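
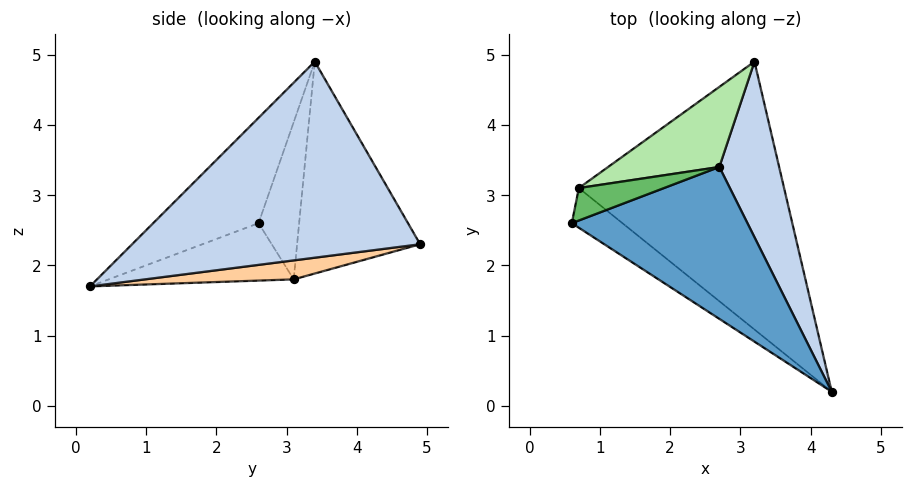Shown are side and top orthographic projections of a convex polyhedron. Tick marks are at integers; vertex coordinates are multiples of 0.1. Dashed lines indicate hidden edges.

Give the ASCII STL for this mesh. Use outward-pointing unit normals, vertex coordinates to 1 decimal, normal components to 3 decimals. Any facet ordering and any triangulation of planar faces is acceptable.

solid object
 facet normal -0.344 -0.744 0.573
  outer loop
   vertex 2.7 3.4 4.9
   vertex 0.6 2.6 2.6
   vertex 4.3 0.2 1.7
  endloop
 endfacet
 facet normal 0.940 0.183 0.287
  outer loop
   vertex 2.7 3.4 4.9
   vertex 4.3 0.2 1.7
   vertex 3.2 4.9 2.3
  endloop
 endfacet
 facet normal -0.555 -0.672 -0.490
  outer loop
   vertex 0.7 3.1 1.8
   vertex 4.3 0.2 1.7
   vertex 0.6 2.6 2.6
  endloop
 endfacet
 facet normal 0.091 0.147 -0.985
  outer loop
   vertex 0.7 3.1 1.8
   vertex 3.2 4.9 2.3
   vertex 4.3 0.2 1.7
  endloop
 endfacet
 facet normal -0.641 0.684 0.347
  outer loop
   vertex 0.7 3.1 1.8
   vertex 0.6 2.6 2.6
   vertex 2.7 3.4 4.9
  endloop
 endfacet
 facet normal -0.595 0.740 0.313
  outer loop
   vertex 0.7 3.1 1.8
   vertex 2.7 3.4 4.9
   vertex 3.2 4.9 2.3
  endloop
 endfacet
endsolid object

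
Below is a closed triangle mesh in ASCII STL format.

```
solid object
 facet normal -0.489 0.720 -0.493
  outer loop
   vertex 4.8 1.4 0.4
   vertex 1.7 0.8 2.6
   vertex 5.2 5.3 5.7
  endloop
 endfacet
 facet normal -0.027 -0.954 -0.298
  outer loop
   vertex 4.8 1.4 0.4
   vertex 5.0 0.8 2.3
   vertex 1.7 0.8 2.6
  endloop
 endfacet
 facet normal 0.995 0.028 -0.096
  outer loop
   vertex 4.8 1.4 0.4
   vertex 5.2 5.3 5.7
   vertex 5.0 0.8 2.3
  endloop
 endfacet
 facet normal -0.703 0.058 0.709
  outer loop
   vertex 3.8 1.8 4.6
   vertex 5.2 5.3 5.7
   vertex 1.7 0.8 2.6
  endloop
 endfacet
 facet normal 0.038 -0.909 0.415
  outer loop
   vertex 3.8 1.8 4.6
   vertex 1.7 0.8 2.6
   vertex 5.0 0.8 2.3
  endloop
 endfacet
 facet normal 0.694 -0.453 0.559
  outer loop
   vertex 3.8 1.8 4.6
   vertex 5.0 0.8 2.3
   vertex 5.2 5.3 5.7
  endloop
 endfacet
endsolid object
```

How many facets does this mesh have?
6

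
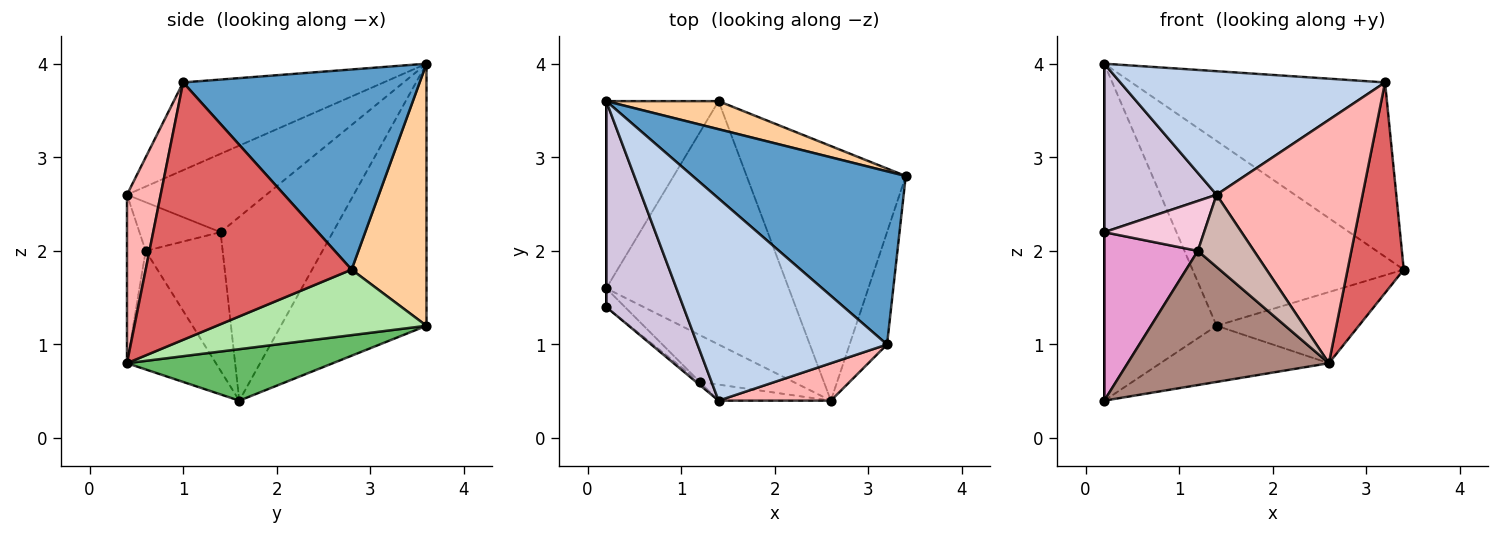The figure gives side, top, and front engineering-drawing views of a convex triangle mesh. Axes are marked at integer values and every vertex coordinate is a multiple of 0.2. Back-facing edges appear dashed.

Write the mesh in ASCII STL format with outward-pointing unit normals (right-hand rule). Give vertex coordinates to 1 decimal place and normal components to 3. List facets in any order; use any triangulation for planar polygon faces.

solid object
 facet normal 0.552 0.592 0.588
  outer loop
   vertex 3.2 1.0 3.8
   vertex 3.4 2.8 1.8
   vertex 0.2 3.6 4.0
  endloop
 endfacet
 facet normal -0.367 -0.485 0.794
  outer loop
   vertex 3.2 1.0 3.8
   vertex 0.2 3.6 4.0
   vertex 1.4 0.4 2.6
  endloop
 endfacet
 facet normal -0.750 0.578 -0.321
  outer loop
   vertex 1.4 3.6 1.2
   vertex 0.2 1.6 0.4
   vertex 0.2 3.6 4.0
  endloop
 endfacet
 facet normal 0.331 0.933 0.142
  outer loop
   vertex 1.4 3.6 1.2
   vertex 0.2 3.6 4.0
   vertex 3.4 2.8 1.8
  endloop
 endfacet
 facet normal 0.265 0.217 -0.940
  outer loop
   vertex 2.6 0.4 0.8
   vertex 0.2 1.6 0.4
   vertex 1.4 3.6 1.2
  endloop
 endfacet
 facet normal 0.369 0.250 -0.895
  outer loop
   vertex 2.6 0.4 0.8
   vertex 1.4 3.6 1.2
   vertex 3.4 2.8 1.8
  endloop
 endfacet
 facet normal 0.955 -0.261 -0.139
  outer loop
   vertex 2.6 0.4 0.8
   vertex 3.4 2.8 1.8
   vertex 3.2 1.0 3.8
  endloop
 endfacet
 facet normal 0.222 -0.964 0.148
  outer loop
   vertex 2.6 0.4 0.8
   vertex 3.2 1.0 3.8
   vertex 1.4 0.4 2.6
  endloop
 endfacet
 facet normal -1.000 0.000 0.000
  outer loop
   vertex 0.2 1.4 2.2
   vertex 0.2 3.6 4.0
   vertex 0.2 1.6 0.4
  endloop
 endfacet
 facet normal -0.618 -0.498 0.609
  outer loop
   vertex 0.2 1.4 2.2
   vertex 1.4 0.4 2.6
   vertex 0.2 3.6 4.0
  endloop
 endfacet
 facet normal -0.385 -0.871 -0.304
  outer loop
   vertex 1.2 0.6 2.0
   vertex 0.2 1.6 0.4
   vertex 2.6 0.4 0.8
  endloop
 endfacet
 facet normal -0.309 -0.928 -0.206
  outer loop
   vertex 1.2 0.6 2.0
   vertex 2.6 0.4 0.8
   vertex 1.4 0.4 2.6
  endloop
 endfacet
 facet normal -0.633 -0.770 -0.086
  outer loop
   vertex 1.2 0.6 2.0
   vertex 0.2 1.4 2.2
   vertex 0.2 1.6 0.4
  endloop
 endfacet
 facet normal -0.630 -0.775 -0.048
  outer loop
   vertex 1.2 0.6 2.0
   vertex 1.4 0.4 2.6
   vertex 0.2 1.4 2.2
  endloop
 endfacet
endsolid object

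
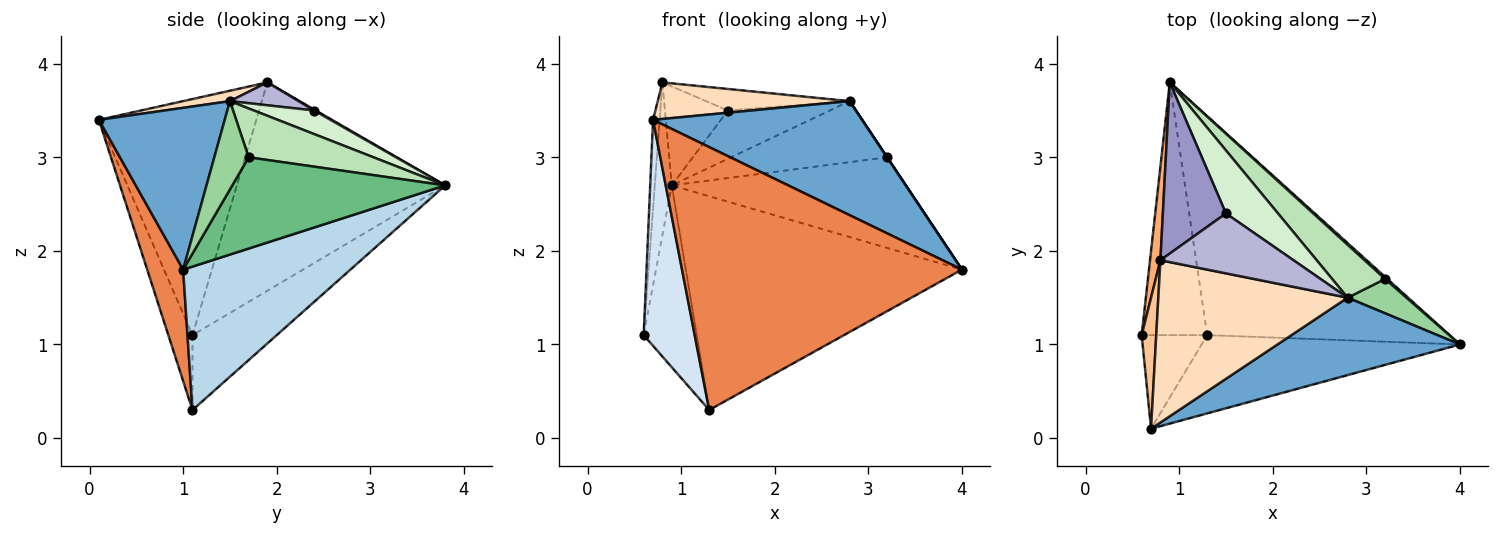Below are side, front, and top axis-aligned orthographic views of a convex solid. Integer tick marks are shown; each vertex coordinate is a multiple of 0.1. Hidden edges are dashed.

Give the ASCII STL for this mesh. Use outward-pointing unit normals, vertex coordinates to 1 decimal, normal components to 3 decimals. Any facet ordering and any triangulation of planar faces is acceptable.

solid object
 facet normal 0.446 -0.741 0.503
  outer loop
   vertex 2.8 1.5 3.6
   vertex 0.7 0.1 3.4
   vertex 4.0 1.0 1.8
  endloop
 endfacet
 facet normal -0.680 0.428 -0.595
  outer loop
   vertex 1.3 1.1 0.3
   vertex 0.6 1.1 1.1
   vertex 0.9 3.8 2.7
  endloop
 endfacet
 facet normal 0.390 0.643 -0.659
  outer loop
   vertex 1.3 1.1 0.3
   vertex 0.9 3.8 2.7
   vertex 4.0 1.0 1.8
  endloop
 endfacet
 facet normal -0.401 -0.846 -0.351
  outer loop
   vertex 1.3 1.1 0.3
   vertex 0.7 0.1 3.4
   vertex 0.6 1.1 1.1
  endloop
 endfacet
 facet normal 0.122 -0.951 -0.283
  outer loop
   vertex 1.3 1.1 0.3
   vertex 4.0 1.0 1.8
   vertex 0.7 0.1 3.4
  endloop
 endfacet
 facet normal -0.995 0.081 0.050
  outer loop
   vertex 0.8 1.9 3.8
   vertex 0.9 3.8 2.7
   vertex 0.6 1.1 1.1
  endloop
 endfacet
 facet normal -0.997 0.042 0.062
  outer loop
   vertex 0.8 1.9 3.8
   vertex 0.6 1.1 1.1
   vertex 0.7 0.1 3.4
  endloop
 endfacet
 facet normal 0.054 -0.219 0.974
  outer loop
   vertex 0.8 1.9 3.8
   vertex 0.7 0.1 3.4
   vertex 2.8 1.5 3.6
  endloop
 endfacet
 facet normal 0.673 0.739 0.017
  outer loop
   vertex 3.2 1.7 3.0
   vertex 4.0 1.0 1.8
   vertex 0.9 3.8 2.7
  endloop
 endfacet
 facet normal 0.832 0.000 0.555
  outer loop
   vertex 3.2 1.7 3.0
   vertex 2.8 1.5 3.6
   vertex 4.0 1.0 1.8
  endloop
 endfacet
 facet normal 0.517 0.647 0.560
  outer loop
   vertex 3.2 1.7 3.0
   vertex 0.9 3.8 2.7
   vertex 2.8 1.5 3.6
  endloop
 endfacet
 facet normal 0.339 0.572 0.747
  outer loop
   vertex 1.5 2.4 3.5
   vertex 2.8 1.5 3.6
   vertex 0.9 3.8 2.7
  endloop
 endfacet
 facet normal 0.014 0.500 0.866
  outer loop
   vertex 1.5 2.4 3.5
   vertex 0.9 3.8 2.7
   vertex 0.8 1.9 3.8
  endloop
 endfacet
 facet normal 0.160 0.334 0.929
  outer loop
   vertex 1.5 2.4 3.5
   vertex 0.8 1.9 3.8
   vertex 2.8 1.5 3.6
  endloop
 endfacet
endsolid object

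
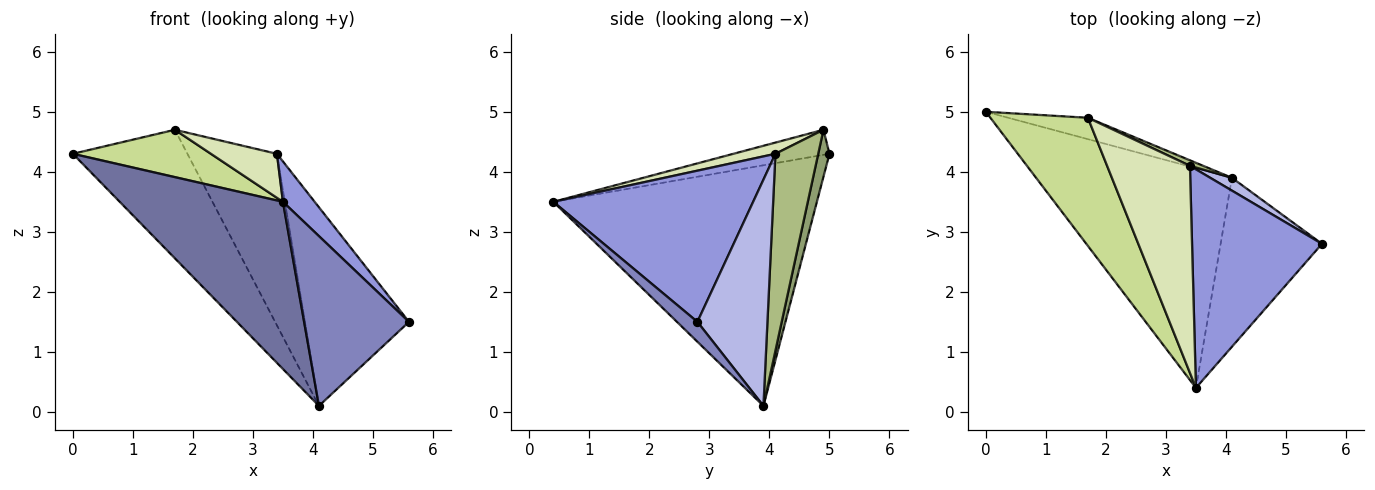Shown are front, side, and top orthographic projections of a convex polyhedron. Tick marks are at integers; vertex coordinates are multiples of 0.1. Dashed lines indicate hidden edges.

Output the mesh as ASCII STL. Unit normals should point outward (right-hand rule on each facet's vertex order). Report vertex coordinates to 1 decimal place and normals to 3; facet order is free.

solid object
 facet normal -0.699 -0.433 -0.569
  outer loop
   vertex 4.1 3.9 0.1
   vertex 3.5 0.4 3.5
   vertex 0.0 5.0 4.3
  endloop
 endfacet
 facet normal 0.137 -0.702 -0.699
  outer loop
   vertex 4.1 3.9 0.1
   vertex 5.6 2.8 1.5
   vertex 3.5 0.4 3.5
  endloop
 endfacet
 facet normal 0.753 -0.120 0.647
  outer loop
   vertex 3.4 4.1 4.3
   vertex 3.5 0.4 3.5
   vertex 5.6 2.8 1.5
  endloop
 endfacet
 facet normal 0.558 0.828 0.053
  outer loop
   vertex 3.4 4.1 4.3
   vertex 5.6 2.8 1.5
   vertex 4.1 3.9 0.1
  endloop
 endfacet
 facet normal 0.096 0.982 -0.163
  outer loop
   vertex 1.7 4.9 4.7
   vertex 4.1 3.9 0.1
   vertex 0.0 5.0 4.3
  endloop
 endfacet
 facet normal 0.431 0.902 0.029
  outer loop
   vertex 1.7 4.9 4.7
   vertex 3.4 4.1 4.3
   vertex 4.1 3.9 0.1
  endloop
 endfacet
 facet normal -0.234 -0.337 0.912
  outer loop
   vertex 1.7 4.9 4.7
   vertex 0.0 5.0 4.3
   vertex 3.5 0.4 3.5
  endloop
 endfacet
 facet normal 0.131 -0.206 0.970
  outer loop
   vertex 1.7 4.9 4.7
   vertex 3.5 0.4 3.5
   vertex 3.4 4.1 4.3
  endloop
 endfacet
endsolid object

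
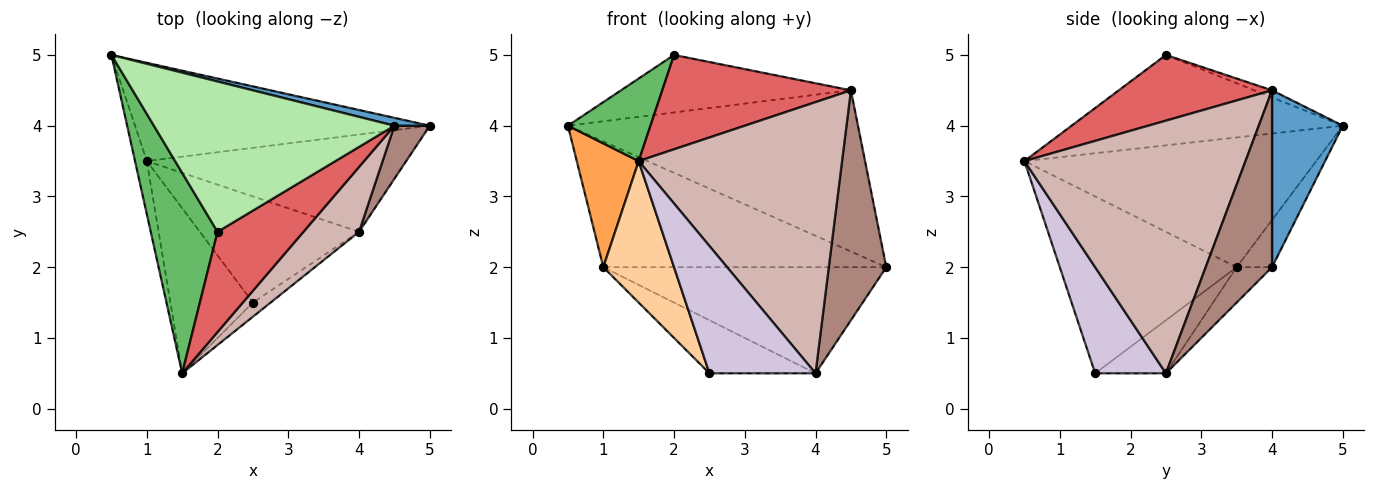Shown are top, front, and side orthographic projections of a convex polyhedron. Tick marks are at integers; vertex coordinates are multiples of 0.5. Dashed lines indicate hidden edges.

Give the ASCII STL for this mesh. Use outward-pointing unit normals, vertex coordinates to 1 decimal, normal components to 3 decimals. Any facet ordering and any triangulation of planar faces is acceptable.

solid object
 facet normal 0.237 0.970 0.047
  outer loop
   vertex 4.5 4.0 4.5
   vertex 5.0 4.0 2.0
   vertex 0.5 5.0 4.0
  endloop
 endfacet
 facet normal -0.098 0.784 -0.613
  outer loop
   vertex 1.0 3.5 2.0
   vertex 0.5 5.0 4.0
   vertex 5.0 4.0 2.0
  endloop
 endfacet
 facet normal -0.974 -0.207 -0.089
  outer loop
   vertex 1.0 3.5 2.0
   vertex 1.5 0.5 3.5
   vertex 0.5 5.0 4.0
  endloop
 endfacet
 facet normal -0.852 -0.341 -0.398
  outer loop
   vertex 1.0 3.5 2.0
   vertex 2.5 1.5 0.5
   vertex 1.5 0.5 3.5
  endloop
 endfacet
 facet normal -0.781 -0.238 0.577
  outer loop
   vertex 2.0 2.5 5.0
   vertex 0.5 5.0 4.0
   vertex 1.5 0.5 3.5
  endloop
 endfacet
 facet normal -0.027 0.357 0.934
  outer loop
   vertex 2.0 2.5 5.0
   vertex 4.5 4.0 4.5
   vertex 0.5 5.0 4.0
  endloop
 endfacet
 facet normal 0.487 -0.599 0.636
  outer loop
   vertex 2.0 2.5 5.0
   vertex 1.5 0.5 3.5
   vertex 4.5 4.0 4.5
  endloop
 endfacet
 facet normal -0.092 0.734 -0.673
  outer loop
   vertex 4.0 2.5 0.5
   vertex 1.0 3.5 2.0
   vertex 5.0 4.0 2.0
  endloop
 endfacet
 facet normal -0.286 0.429 -0.857
  outer loop
   vertex 4.0 2.5 0.5
   vertex 2.5 1.5 0.5
   vertex 1.0 3.5 2.0
  endloop
 endfacet
 facet normal 0.552 -0.829 -0.092
  outer loop
   vertex 4.0 2.5 0.5
   vertex 1.5 0.5 3.5
   vertex 2.5 1.5 0.5
  endloop
 endfacet
 facet normal 0.747 -0.648 0.149
  outer loop
   vertex 4.0 2.5 0.5
   vertex 5.0 4.0 2.0
   vertex 4.5 4.0 4.5
  endloop
 endfacet
 facet normal 0.726 -0.668 0.160
  outer loop
   vertex 4.0 2.5 0.5
   vertex 4.5 4.0 4.5
   vertex 1.5 0.5 3.5
  endloop
 endfacet
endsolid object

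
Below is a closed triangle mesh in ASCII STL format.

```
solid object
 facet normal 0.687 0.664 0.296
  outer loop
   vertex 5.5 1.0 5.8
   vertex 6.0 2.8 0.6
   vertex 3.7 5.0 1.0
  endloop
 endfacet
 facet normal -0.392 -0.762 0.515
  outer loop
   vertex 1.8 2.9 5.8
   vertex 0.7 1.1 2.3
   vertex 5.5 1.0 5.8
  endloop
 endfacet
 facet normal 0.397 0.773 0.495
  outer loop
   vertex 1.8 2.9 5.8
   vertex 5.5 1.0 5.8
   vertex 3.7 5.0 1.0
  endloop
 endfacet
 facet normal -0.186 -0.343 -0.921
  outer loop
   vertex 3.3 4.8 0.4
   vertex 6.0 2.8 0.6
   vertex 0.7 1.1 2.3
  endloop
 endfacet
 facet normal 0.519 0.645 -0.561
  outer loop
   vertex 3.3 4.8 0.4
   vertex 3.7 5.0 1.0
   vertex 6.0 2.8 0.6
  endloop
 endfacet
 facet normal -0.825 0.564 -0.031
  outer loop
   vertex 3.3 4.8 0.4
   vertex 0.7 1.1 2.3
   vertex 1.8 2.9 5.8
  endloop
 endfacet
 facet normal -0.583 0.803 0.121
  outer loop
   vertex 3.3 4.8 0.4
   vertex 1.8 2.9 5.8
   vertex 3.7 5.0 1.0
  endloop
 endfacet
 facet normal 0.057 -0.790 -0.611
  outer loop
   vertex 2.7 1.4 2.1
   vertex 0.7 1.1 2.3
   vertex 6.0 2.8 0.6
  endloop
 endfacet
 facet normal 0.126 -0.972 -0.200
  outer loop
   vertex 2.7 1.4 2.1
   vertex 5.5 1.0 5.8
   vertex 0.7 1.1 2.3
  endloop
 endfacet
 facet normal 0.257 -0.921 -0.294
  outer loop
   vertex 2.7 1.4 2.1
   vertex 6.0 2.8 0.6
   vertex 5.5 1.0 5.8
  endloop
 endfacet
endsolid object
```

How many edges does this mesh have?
15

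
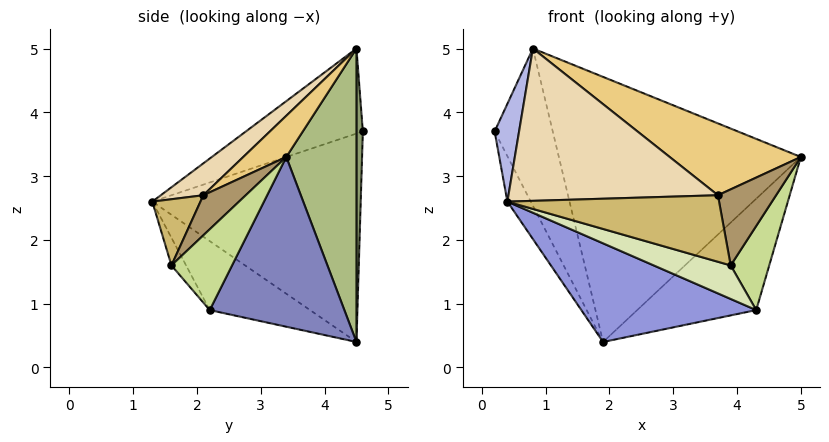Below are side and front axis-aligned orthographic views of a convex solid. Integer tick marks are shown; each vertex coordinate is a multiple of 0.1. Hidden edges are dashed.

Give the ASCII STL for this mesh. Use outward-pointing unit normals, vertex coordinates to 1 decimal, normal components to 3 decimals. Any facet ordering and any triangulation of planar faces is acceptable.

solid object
 facet normal -0.883 0.099 -0.458
  outer loop
   vertex 1.9 4.5 0.4
   vertex 0.4 1.3 2.6
   vertex 0.2 4.6 3.7
  endloop
 endfacet
 facet normal 0.657 0.580 -0.482
  outer loop
   vertex 4.3 2.2 0.9
   vertex 1.9 4.5 0.4
   vertex 5.0 3.4 3.3
  endloop
 endfacet
 facet normal -0.264 -0.460 -0.848
  outer loop
   vertex 4.3 2.2 0.9
   vertex 0.4 1.3 2.6
   vertex 1.9 4.5 0.4
  endloop
 endfacet
 facet normal -0.897 -0.188 0.400
  outer loop
   vertex 0.8 4.5 5.0
   vertex 0.2 4.6 3.7
   vertex 0.4 1.3 2.6
  endloop
 endfacet
 facet normal 0.109 0.994 0.026
  outer loop
   vertex 0.8 4.5 5.0
   vertex 1.9 4.5 0.4
   vertex 0.2 4.6 3.7
  endloop
 endfacet
 facet normal 0.278 0.958 0.066
  outer loop
   vertex 0.8 4.5 5.0
   vertex 5.0 3.4 3.3
   vertex 1.9 4.5 0.4
  endloop
 endfacet
 facet normal 0.844 -0.537 0.022
  outer loop
   vertex 3.9 1.6 1.6
   vertex 4.3 2.2 0.9
   vertex 5.0 3.4 3.3
  endloop
 endfacet
 facet normal -0.136 -0.713 -0.688
  outer loop
   vertex 3.9 1.6 1.6
   vertex 0.4 1.3 2.6
   vertex 4.3 2.2 0.9
  endloop
 endfacet
 facet normal 0.532 -0.730 0.429
  outer loop
   vertex 3.7 2.1 2.7
   vertex 3.9 1.6 1.6
   vertex 5.0 3.4 3.3
  endloop
 endfacet
 facet normal 0.200 -0.878 0.435
  outer loop
   vertex 3.7 2.1 2.7
   vertex 0.4 1.3 2.6
   vertex 3.9 1.6 1.6
  endloop
 endfacet
 facet normal 0.182 -0.556 0.811
  outer loop
   vertex 3.7 2.1 2.7
   vertex 5.0 3.4 3.3
   vertex 0.8 4.5 5.0
  endloop
 endfacet
 facet normal 0.123 -0.605 0.787
  outer loop
   vertex 3.7 2.1 2.7
   vertex 0.8 4.5 5.0
   vertex 0.4 1.3 2.6
  endloop
 endfacet
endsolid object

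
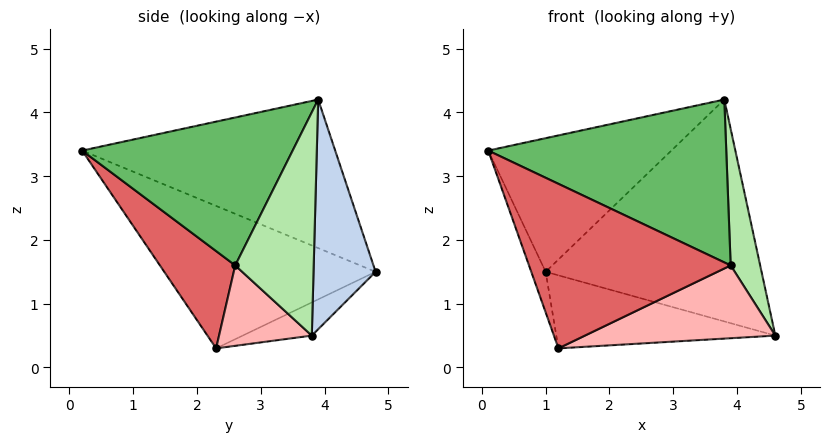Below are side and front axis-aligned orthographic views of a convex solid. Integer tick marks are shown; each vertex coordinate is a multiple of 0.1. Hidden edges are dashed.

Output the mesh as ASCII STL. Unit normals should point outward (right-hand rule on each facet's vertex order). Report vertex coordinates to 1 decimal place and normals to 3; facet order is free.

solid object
 facet normal -0.563 0.407 0.719
  outer loop
   vertex 3.8 3.9 4.2
   vertex 1.0 4.8 1.5
   vertex 0.1 0.2 3.4
  endloop
 endfacet
 facet normal 0.276 0.961 0.034
  outer loop
   vertex 3.8 3.9 4.2
   vertex 4.6 3.8 0.5
   vertex 1.0 4.8 1.5
  endloop
 endfacet
 facet normal -0.953 0.065 -0.294
  outer loop
   vertex 1.2 2.3 0.3
   vertex 0.1 0.2 3.4
   vertex 1.0 4.8 1.5
  endloop
 endfacet
 facet normal -0.133 0.420 -0.898
  outer loop
   vertex 1.2 2.3 0.3
   vertex 1.0 4.8 1.5
   vertex 4.6 3.8 0.5
  endloop
 endfacet
 facet normal 0.615 -0.695 0.371
  outer loop
   vertex 3.9 2.6 1.6
   vertex 3.8 3.9 4.2
   vertex 0.1 0.2 3.4
  endloop
 endfacet
 facet normal 0.916 -0.344 0.207
  outer loop
   vertex 3.9 2.6 1.6
   vertex 4.6 3.8 0.5
   vertex 3.8 3.9 4.2
  endloop
 endfacet
 facet normal 0.312 -0.834 -0.455
  outer loop
   vertex 3.9 2.6 1.6
   vertex 0.1 0.2 3.4
   vertex 1.2 2.3 0.3
  endloop
 endfacet
 facet normal 0.358 -0.736 -0.575
  outer loop
   vertex 3.9 2.6 1.6
   vertex 1.2 2.3 0.3
   vertex 4.6 3.8 0.5
  endloop
 endfacet
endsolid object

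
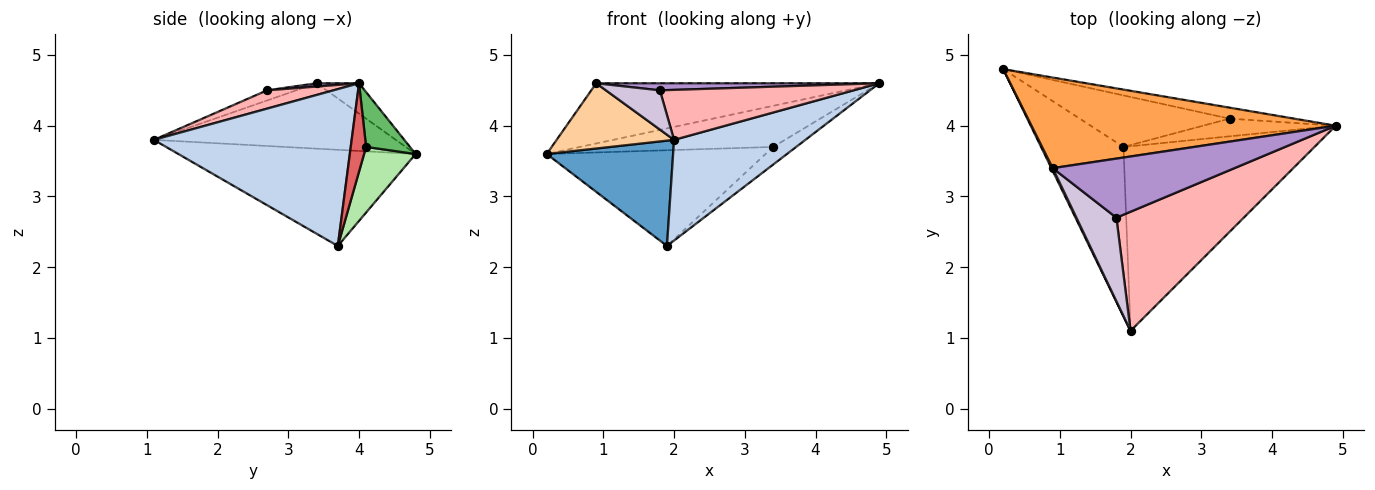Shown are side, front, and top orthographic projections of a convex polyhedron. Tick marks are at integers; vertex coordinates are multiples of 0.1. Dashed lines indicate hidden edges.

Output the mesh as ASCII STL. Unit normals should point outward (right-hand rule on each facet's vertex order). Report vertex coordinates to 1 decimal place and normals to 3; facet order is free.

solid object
 facet normal -0.704 -0.375 -0.603
  outer loop
   vertex 1.9 3.7 2.3
   vertex 2.0 1.1 3.8
   vertex 0.2 4.8 3.6
  endloop
 endfacet
 facet normal 0.585 -0.388 -0.712
  outer loop
   vertex 1.9 3.7 2.3
   vertex 4.9 4.0 4.6
   vertex 2.0 1.1 3.8
  endloop
 endfacet
 facet normal -0.083 0.552 0.830
  outer loop
   vertex 0.9 3.4 4.6
   vertex 4.9 4.0 4.6
   vertex 0.2 4.8 3.6
  endloop
 endfacet
 facet normal -0.899 -0.437 0.018
  outer loop
   vertex 0.9 3.4 4.6
   vertex 0.2 4.8 3.6
   vertex 2.0 1.1 3.8
  endloop
 endfacet
 facet normal 0.214 0.944 -0.252
  outer loop
   vertex 3.4 4.1 3.7
   vertex 0.2 4.8 3.6
   vertex 4.9 4.0 4.6
  endloop
 endfacet
 facet normal 0.203 0.862 -0.464
  outer loop
   vertex 3.4 4.1 3.7
   vertex 1.9 3.7 2.3
   vertex 0.2 4.8 3.6
  endloop
 endfacet
 facet normal 0.426 0.640 -0.640
  outer loop
   vertex 3.4 4.1 3.7
   vertex 4.9 4.0 4.6
   vertex 1.9 3.7 2.3
  endloop
 endfacet
 facet normal 0.131 -0.384 0.914
  outer loop
   vertex 1.8 2.7 4.5
   vertex 2.0 1.1 3.8
   vertex 4.9 4.0 4.6
  endloop
 endfacet
 facet normal 0.018 -0.119 0.993
  outer loop
   vertex 1.8 2.7 4.5
   vertex 4.9 4.0 4.6
   vertex 0.9 3.4 4.6
  endloop
 endfacet
 facet normal -0.224 -0.414 0.882
  outer loop
   vertex 1.8 2.7 4.5
   vertex 0.9 3.4 4.6
   vertex 2.0 1.1 3.8
  endloop
 endfacet
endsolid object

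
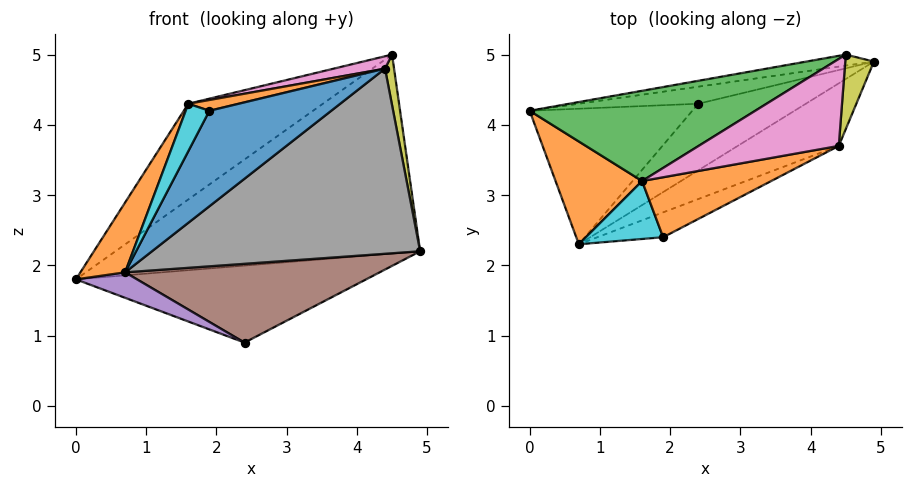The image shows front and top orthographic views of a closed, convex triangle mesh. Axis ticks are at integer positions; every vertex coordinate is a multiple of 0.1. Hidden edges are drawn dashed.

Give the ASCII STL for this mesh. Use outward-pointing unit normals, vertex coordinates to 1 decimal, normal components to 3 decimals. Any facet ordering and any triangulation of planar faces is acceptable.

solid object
 facet normal -0.137 0.989 -0.055
  outer loop
   vertex 4.5 5.0 5.0
   vertex 4.9 4.9 2.2
   vertex 0.0 4.2 1.8
  endloop
 endfacet
 facet normal -0.854 -0.292 0.430
  outer loop
   vertex 1.6 3.2 4.3
   vertex 0.0 4.2 1.8
   vertex 0.7 2.3 1.9
  endloop
 endfacet
 facet normal -0.525 0.619 0.584
  outer loop
   vertex 1.6 3.2 4.3
   vertex 4.5 5.0 5.0
   vertex 0.0 4.2 1.8
  endloop
 endfacet
 facet normal -0.121 0.969 -0.215
  outer loop
   vertex 2.4 4.3 0.9
   vertex 0.0 4.2 1.8
   vertex 4.9 4.9 2.2
  endloop
 endfacet
 facet normal -0.339 -0.174 -0.924
  outer loop
   vertex 2.4 4.3 0.9
   vertex 0.7 2.3 1.9
   vertex 0.0 4.2 1.8
  endloop
 endfacet
 facet normal 0.461 -0.678 -0.573
  outer loop
   vertex 2.4 4.3 0.9
   vertex 4.9 4.9 2.2
   vertex 0.7 2.3 1.9
  endloop
 endfacet
 facet normal -0.150 -0.139 0.979
  outer loop
   vertex 4.4 3.7 4.8
   vertex 4.5 5.0 5.0
   vertex 1.6 3.2 4.3
  endloop
 endfacet
 facet normal 0.520 -0.809 -0.273
  outer loop
   vertex 4.4 3.7 4.8
   vertex 0.7 2.3 1.9
   vertex 4.9 4.9 2.2
  endloop
 endfacet
 facet normal 0.985 -0.098 0.144
  outer loop
   vertex 4.4 3.7 4.8
   vertex 4.9 4.9 2.2
   vertex 4.5 5.0 5.0
  endloop
 endfacet
 facet normal -0.820 -0.363 0.443
  outer loop
   vertex 1.9 2.4 4.2
   vertex 1.6 3.2 4.3
   vertex 0.7 2.3 1.9
  endloop
 endfacet
 facet normal 0.491 -0.843 -0.220
  outer loop
   vertex 1.9 2.4 4.2
   vertex 0.7 2.3 1.9
   vertex 4.4 3.7 4.8
  endloop
 endfacet
 facet normal -0.143 -0.175 0.974
  outer loop
   vertex 1.9 2.4 4.2
   vertex 4.4 3.7 4.8
   vertex 1.6 3.2 4.3
  endloop
 endfacet
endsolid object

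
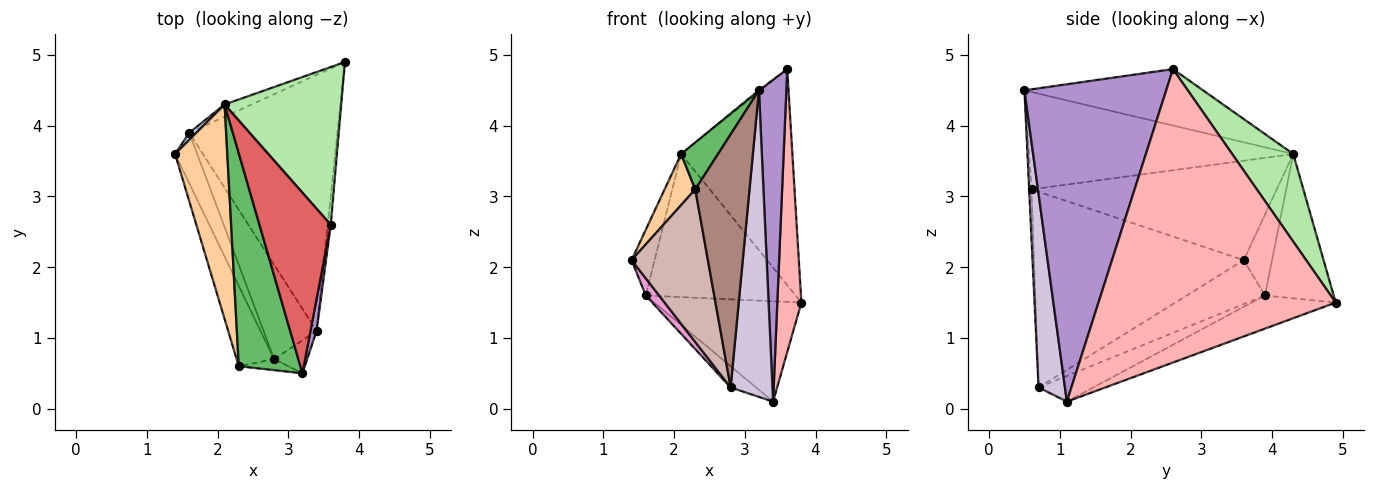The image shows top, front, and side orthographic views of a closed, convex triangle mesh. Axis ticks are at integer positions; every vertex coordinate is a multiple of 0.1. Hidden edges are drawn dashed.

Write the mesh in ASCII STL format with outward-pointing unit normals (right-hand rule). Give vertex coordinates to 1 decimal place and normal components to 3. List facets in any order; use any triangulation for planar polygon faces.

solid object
 facet normal -0.204 0.357 -0.911
  outer loop
   vertex 1.6 3.9 1.6
   vertex 3.8 4.9 1.5
   vertex 3.4 1.1 0.1
  endloop
 endfacet
 facet normal -0.774 0.629 0.068
  outer loop
   vertex 1.6 3.9 1.6
   vertex 1.4 3.6 2.1
   vertex 2.1 4.3 3.6
  endloop
 endfacet
 facet normal -0.415 0.906 -0.077
  outer loop
   vertex 1.6 3.9 1.6
   vertex 2.1 4.3 3.6
   vertex 3.8 4.9 1.5
  endloop
 endfacet
 facet normal -0.880 -0.110 0.462
  outer loop
   vertex 2.3 0.6 3.1
   vertex 2.1 4.3 3.6
   vertex 1.4 3.6 2.1
  endloop
 endfacet
 facet normal -0.839 -0.117 0.531
  outer loop
   vertex 2.3 0.6 3.1
   vertex 3.2 0.5 4.5
   vertex 2.1 4.3 3.6
  endloop
 endfacet
 facet normal 0.405 0.738 0.539
  outer loop
   vertex 3.6 2.6 4.8
   vertex 3.8 4.9 1.5
   vertex 2.1 4.3 3.6
  endloop
 endfacet
 facet normal -0.620 0.006 0.784
  outer loop
   vertex 3.6 2.6 4.8
   vertex 2.1 4.3 3.6
   vertex 3.2 0.5 4.5
  endloop
 endfacet
 facet normal 0.995 -0.101 -0.010
  outer loop
   vertex 3.6 2.6 4.8
   vertex 3.4 1.1 0.1
   vertex 3.8 4.9 1.5
  endloop
 endfacet
 facet normal 0.982 -0.190 0.019
  outer loop
   vertex 3.6 2.6 4.8
   vertex 3.2 0.5 4.5
   vertex 3.4 1.1 0.1
  endloop
 endfacet
 facet normal 0.531 -0.842 -0.091
  outer loop
   vertex 2.8 0.7 0.3
   vertex 3.4 1.1 0.1
   vertex 3.2 0.5 4.5
  endloop
 endfacet
 facet normal -0.043 -0.998 -0.043
  outer loop
   vertex 2.8 0.7 0.3
   vertex 3.2 0.5 4.5
   vertex 2.3 0.6 3.1
  endloop
 endfacet
 facet normal -0.925 -0.337 -0.177
  outer loop
   vertex 2.8 0.7 0.3
   vertex 2.3 0.6 3.1
   vertex 1.4 3.6 2.1
  endloop
 endfacet
 facet normal -0.883 -0.151 -0.444
  outer loop
   vertex 2.8 0.7 0.3
   vertex 1.4 3.6 2.1
   vertex 1.6 3.9 1.6
  endloop
 endfacet
 facet normal -0.427 0.199 -0.882
  outer loop
   vertex 2.8 0.7 0.3
   vertex 1.6 3.9 1.6
   vertex 3.4 1.1 0.1
  endloop
 endfacet
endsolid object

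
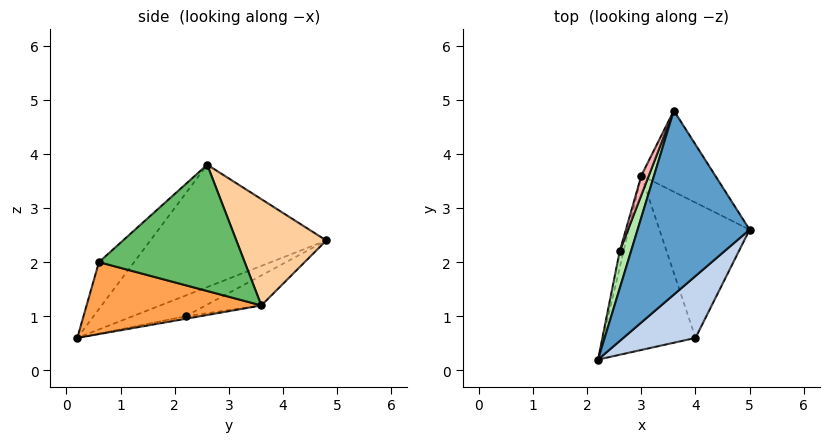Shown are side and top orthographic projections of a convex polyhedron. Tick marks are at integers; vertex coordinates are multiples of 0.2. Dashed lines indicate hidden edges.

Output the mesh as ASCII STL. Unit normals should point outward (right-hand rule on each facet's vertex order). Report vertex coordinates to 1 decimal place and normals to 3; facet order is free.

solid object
 facet normal -0.737 -0.040 0.675
  outer loop
   vertex 3.6 4.8 2.4
   vertex 2.2 0.2 0.6
   vertex 5.0 2.6 3.8
  endloop
 endfacet
 facet normal -0.491 -0.434 0.755
  outer loop
   vertex 4.0 0.6 2.0
   vertex 5.0 2.6 3.8
   vertex 2.2 0.2 0.6
  endloop
 endfacet
 facet normal 0.615 -0.005 -0.789
  outer loop
   vertex 3.0 3.6 1.2
   vertex 4.0 0.6 2.0
   vertex 2.2 0.2 0.6
  endloop
 endfacet
 facet normal 0.811 0.158 -0.563
  outer loop
   vertex 3.0 3.6 1.2
   vertex 3.6 4.8 2.4
   vertex 5.0 2.6 3.8
  endloop
 endfacet
 facet normal 0.808 0.115 -0.577
  outer loop
   vertex 3.0 3.6 1.2
   vertex 5.0 2.6 3.8
   vertex 4.0 0.6 2.0
  endloop
 endfacet
 facet normal -0.875 0.080 0.477
  outer loop
   vertex 2.6 2.2 1.0
   vertex 2.2 0.2 0.6
   vertex 3.6 4.8 2.4
  endloop
 endfacet
 facet normal -0.535 0.267 -0.802
  outer loop
   vertex 2.6 2.2 1.0
   vertex 3.0 3.6 1.2
   vertex 2.2 0.2 0.6
  endloop
 endfacet
 facet normal -0.943 0.236 0.236
  outer loop
   vertex 2.6 2.2 1.0
   vertex 3.6 4.8 2.4
   vertex 3.0 3.6 1.2
  endloop
 endfacet
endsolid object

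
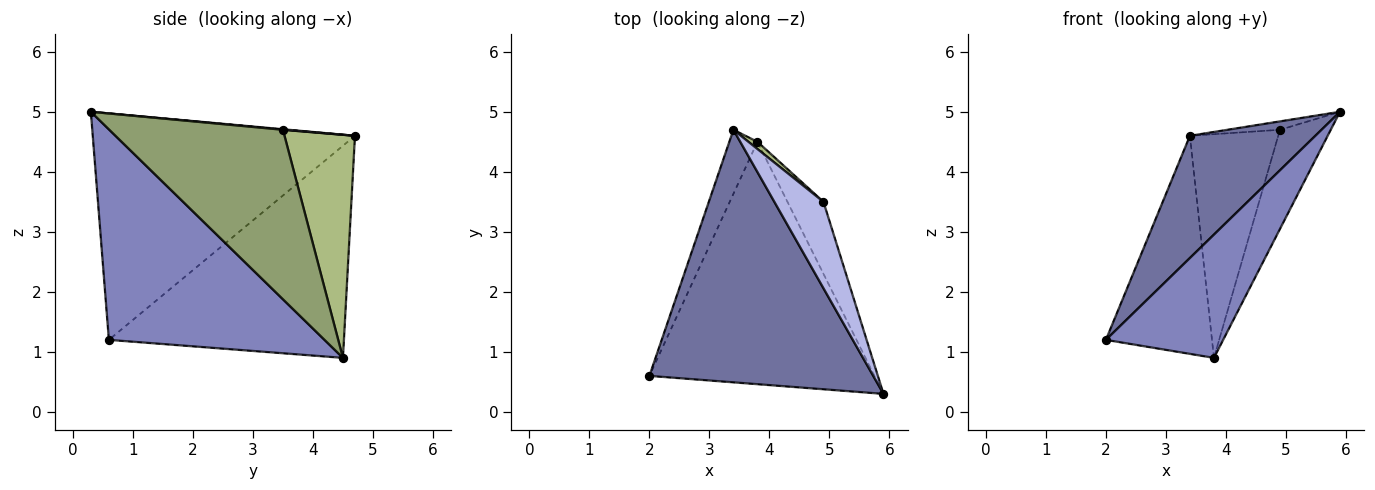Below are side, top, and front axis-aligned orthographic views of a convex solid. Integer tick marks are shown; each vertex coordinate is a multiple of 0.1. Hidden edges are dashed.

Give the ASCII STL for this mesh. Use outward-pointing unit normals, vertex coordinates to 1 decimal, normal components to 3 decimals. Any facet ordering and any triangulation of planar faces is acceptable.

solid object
 facet normal -0.673 -0.322 0.666
  outer loop
   vertex 3.4 4.7 4.6
   vertex 2.0 0.6 1.2
   vertex 5.9 0.3 5.0
  endloop
 endfacet
 facet normal 0.640 -0.348 -0.685
  outer loop
   vertex 3.8 4.5 0.9
   vertex 5.9 0.3 5.0
   vertex 2.0 0.6 1.2
  endloop
 endfacet
 facet normal -0.905 0.408 -0.120
  outer loop
   vertex 3.8 4.5 0.9
   vertex 2.0 0.6 1.2
   vertex 3.4 4.7 4.6
  endloop
 endfacet
 facet normal 0.011 0.097 0.995
  outer loop
   vertex 4.9 3.5 4.7
   vertex 3.4 4.7 4.6
   vertex 5.9 0.3 5.0
  endloop
 endfacet
 facet normal 0.940 0.275 -0.200
  outer loop
   vertex 4.9 3.5 4.7
   vertex 5.9 0.3 5.0
   vertex 3.8 4.5 0.9
  endloop
 endfacet
 facet normal 0.623 0.781 0.025
  outer loop
   vertex 4.9 3.5 4.7
   vertex 3.8 4.5 0.9
   vertex 3.4 4.7 4.6
  endloop
 endfacet
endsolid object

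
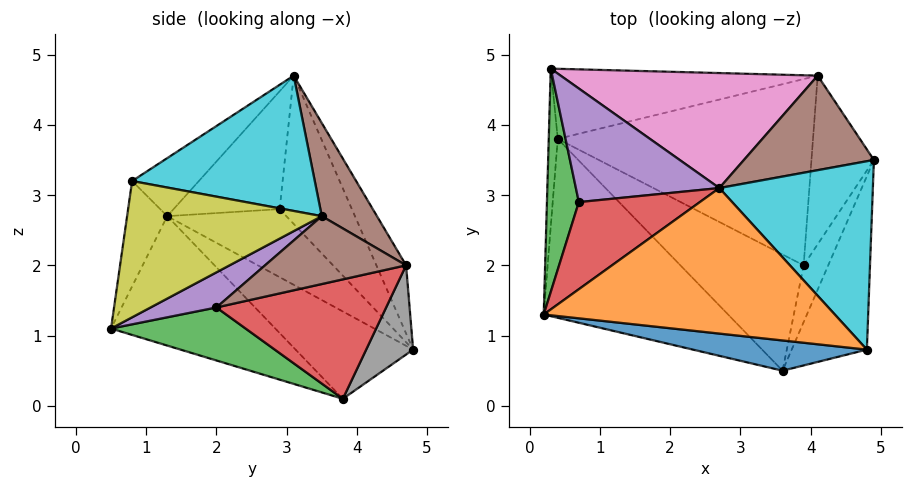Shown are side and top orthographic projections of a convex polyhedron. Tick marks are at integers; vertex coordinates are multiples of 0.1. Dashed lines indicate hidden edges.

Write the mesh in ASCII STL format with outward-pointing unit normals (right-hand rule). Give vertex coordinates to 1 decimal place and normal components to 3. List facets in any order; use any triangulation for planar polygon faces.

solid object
 facet normal -0.994 -0.027 -0.103
  outer loop
   vertex 0.4 3.8 0.1
   vertex 0.2 1.3 2.7
   vertex 0.3 4.8 0.8
  endloop
 endfacet
 facet normal -0.448 -0.627 -0.637
  outer loop
   vertex 0.4 3.8 0.1
   vertex 3.6 0.5 1.1
   vertex 0.2 1.3 2.7
  endloop
 endfacet
 facet normal -0.877 0.248 0.411
  outer loop
   vertex 0.7 2.9 2.8
   vertex 0.3 4.8 0.8
   vertex 0.2 1.3 2.7
  endloop
 endfacet
 facet normal -0.688 0.171 0.706
  outer loop
   vertex 0.7 2.9 2.8
   vertex 0.2 1.3 2.7
   vertex 2.7 3.1 4.7
  endloop
 endfacet
 facet normal -0.621 0.502 0.601
  outer loop
   vertex 0.7 2.9 2.8
   vertex 2.7 3.1 4.7
   vertex 0.3 4.8 0.8
  endloop
 endfacet
 facet normal 0.441 0.653 0.616
  outer loop
   vertex 4.1 4.7 2.0
   vertex 2.7 3.1 4.7
   vertex 4.9 3.5 2.7
  endloop
 endfacet
 facet normal -0.122 0.880 0.459
  outer loop
   vertex 4.1 4.7 2.0
   vertex 0.3 4.8 0.8
   vertex 2.7 3.1 4.7
  endloop
 endfacet
 facet normal 0.261 0.571 -0.778
  outer loop
   vertex 4.1 4.7 2.0
   vertex 0.4 3.8 0.1
   vertex 0.3 4.8 0.8
  endloop
 endfacet
 facet normal 0.869 -0.121 -0.479
  outer loop
   vertex 4.8 0.8 3.2
   vertex 3.6 0.5 1.1
   vertex 4.9 3.5 2.7
  endloop
 endfacet
 facet normal 0.657 0.114 0.745
  outer loop
   vertex 4.8 0.8 3.2
   vertex 4.9 3.5 2.7
   vertex 2.7 3.1 4.7
  endloop
 endfacet
 facet normal -0.128 -0.969 0.212
  outer loop
   vertex 4.8 0.8 3.2
   vertex 0.2 1.3 2.7
   vertex 3.6 0.5 1.1
  endloop
 endfacet
 facet normal -0.151 -0.633 0.759
  outer loop
   vertex 4.8 0.8 3.2
   vertex 2.7 3.1 4.7
   vertex 0.2 1.3 2.7
  endloop
 endfacet
 facet normal 0.393 0.104 -0.914
  outer loop
   vertex 3.9 2.0 1.4
   vertex 3.6 0.5 1.1
   vertex 0.4 3.8 0.1
  endloop
 endfacet
 facet normal 0.418 0.167 -0.893
  outer loop
   vertex 3.9 2.0 1.4
   vertex 0.4 3.8 0.1
   vertex 4.1 4.7 2.0
  endloop
 endfacet
 facet normal 0.818 -0.049 -0.573
  outer loop
   vertex 3.9 2.0 1.4
   vertex 4.9 3.5 2.7
   vertex 3.6 0.5 1.1
  endloop
 endfacet
 facet normal 0.733 0.095 -0.674
  outer loop
   vertex 3.9 2.0 1.4
   vertex 4.1 4.7 2.0
   vertex 4.9 3.5 2.7
  endloop
 endfacet
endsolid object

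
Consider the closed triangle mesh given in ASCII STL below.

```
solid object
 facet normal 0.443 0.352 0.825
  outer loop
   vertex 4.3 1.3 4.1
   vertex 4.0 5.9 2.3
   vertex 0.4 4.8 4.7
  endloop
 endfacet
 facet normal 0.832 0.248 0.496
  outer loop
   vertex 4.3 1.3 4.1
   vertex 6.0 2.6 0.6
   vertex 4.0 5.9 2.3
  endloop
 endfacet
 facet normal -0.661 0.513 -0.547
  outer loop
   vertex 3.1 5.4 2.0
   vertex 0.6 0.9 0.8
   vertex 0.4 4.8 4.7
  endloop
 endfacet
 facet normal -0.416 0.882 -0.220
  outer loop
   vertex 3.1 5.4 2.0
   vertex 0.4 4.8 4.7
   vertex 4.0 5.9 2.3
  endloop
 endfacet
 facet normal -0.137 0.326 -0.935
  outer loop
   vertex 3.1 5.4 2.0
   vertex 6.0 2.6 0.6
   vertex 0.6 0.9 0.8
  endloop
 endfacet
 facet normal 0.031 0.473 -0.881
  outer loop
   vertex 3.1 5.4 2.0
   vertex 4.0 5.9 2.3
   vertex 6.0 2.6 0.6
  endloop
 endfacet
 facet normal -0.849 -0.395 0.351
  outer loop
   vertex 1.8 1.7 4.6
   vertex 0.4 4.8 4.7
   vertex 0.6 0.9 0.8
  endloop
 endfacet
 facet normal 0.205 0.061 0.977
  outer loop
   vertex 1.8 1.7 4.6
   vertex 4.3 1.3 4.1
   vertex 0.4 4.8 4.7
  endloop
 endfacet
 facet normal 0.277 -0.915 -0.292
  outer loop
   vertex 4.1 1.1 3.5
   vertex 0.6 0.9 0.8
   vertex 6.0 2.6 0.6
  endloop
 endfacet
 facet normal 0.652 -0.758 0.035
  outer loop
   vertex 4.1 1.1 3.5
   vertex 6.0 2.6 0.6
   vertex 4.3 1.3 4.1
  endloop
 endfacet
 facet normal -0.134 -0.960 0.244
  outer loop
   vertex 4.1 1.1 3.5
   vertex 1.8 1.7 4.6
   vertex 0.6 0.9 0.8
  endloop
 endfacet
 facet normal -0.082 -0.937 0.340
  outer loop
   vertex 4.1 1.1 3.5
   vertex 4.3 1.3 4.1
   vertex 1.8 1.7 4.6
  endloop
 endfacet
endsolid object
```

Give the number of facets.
12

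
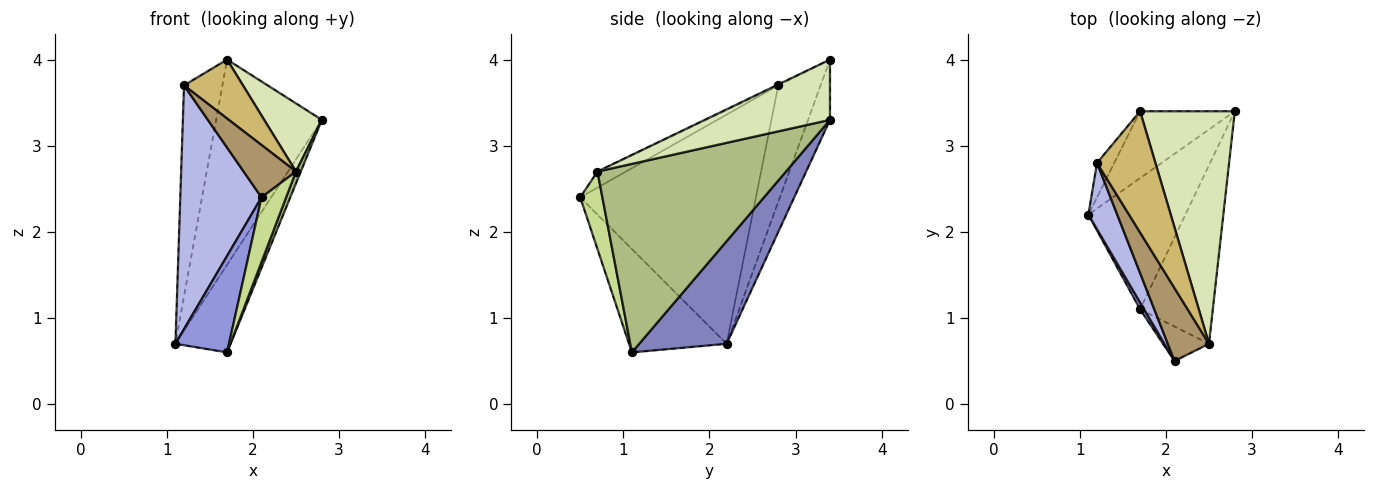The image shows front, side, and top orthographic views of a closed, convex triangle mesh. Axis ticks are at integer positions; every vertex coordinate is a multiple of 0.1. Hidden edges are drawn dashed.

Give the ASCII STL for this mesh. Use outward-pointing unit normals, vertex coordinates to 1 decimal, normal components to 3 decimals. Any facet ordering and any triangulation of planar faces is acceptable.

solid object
 facet normal -0.193 0.933 -0.304
  outer loop
   vertex 1.7 3.4 4.0
   vertex 2.8 3.4 3.3
   vertex 1.1 2.2 0.7
  endloop
 endfacet
 facet normal 0.661 0.417 -0.624
  outer loop
   vertex 1.7 1.1 0.6
   vertex 1.1 2.2 0.7
   vertex 2.8 3.4 3.3
  endloop
 endfacet
 facet normal -0.876 -0.481 0.034
  outer loop
   vertex 1.7 1.1 0.6
   vertex 2.1 0.5 2.4
   vertex 1.1 2.2 0.7
  endloop
 endfacet
 facet normal -0.902 -0.417 0.113
  outer loop
   vertex 1.2 2.8 3.7
   vertex 1.1 2.2 0.7
   vertex 2.1 0.5 2.4
  endloop
 endfacet
 facet normal -0.736 0.668 -0.109
  outer loop
   vertex 1.2 2.8 3.7
   vertex 1.7 3.4 4.0
   vertex 1.1 2.2 0.7
  endloop
 endfacet
 facet normal 0.933 -0.024 -0.360
  outer loop
   vertex 2.5 0.7 2.7
   vertex 1.7 1.1 0.6
   vertex 2.8 3.4 3.3
  endloop
 endfacet
 facet normal 0.622 -0.691 -0.369
  outer loop
   vertex 2.5 0.7 2.7
   vertex 2.1 0.5 2.4
   vertex 1.7 1.1 0.6
  endloop
 endfacet
 facet normal 0.521 -0.240 0.819
  outer loop
   vertex 2.5 0.7 2.7
   vertex 2.8 3.4 3.3
   vertex 1.7 3.4 4.0
  endloop
 endfacet
 facet normal -0.303 -0.556 0.774
  outer loop
   vertex 2.5 0.7 2.7
   vertex 1.2 2.8 3.7
   vertex 2.1 0.5 2.4
  endloop
 endfacet
 facet normal -0.015 -0.437 0.899
  outer loop
   vertex 2.5 0.7 2.7
   vertex 1.7 3.4 4.0
   vertex 1.2 2.8 3.7
  endloop
 endfacet
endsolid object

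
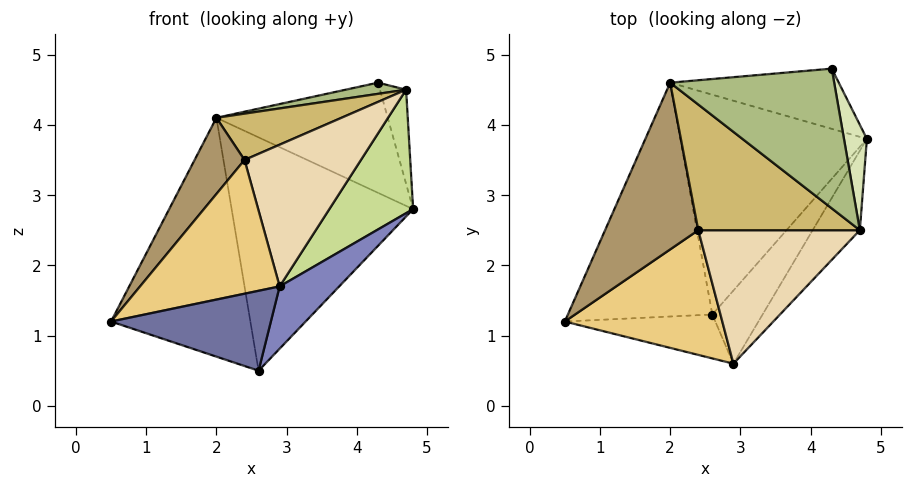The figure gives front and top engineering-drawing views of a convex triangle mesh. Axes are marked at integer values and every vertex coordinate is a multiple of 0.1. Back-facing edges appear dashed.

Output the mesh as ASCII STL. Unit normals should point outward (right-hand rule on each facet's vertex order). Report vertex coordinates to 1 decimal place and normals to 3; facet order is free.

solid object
 facet normal -0.118 -0.870 -0.478
  outer loop
   vertex 2.6 1.3 0.5
   vertex 2.9 0.6 1.7
   vertex 0.5 1.2 1.2
  endloop
 endfacet
 facet normal 0.838 -0.354 -0.416
  outer loop
   vertex 2.6 1.3 0.5
   vertex 4.8 3.8 2.8
   vertex 2.9 0.6 1.7
  endloop
 endfacet
 facet normal 0.028 0.877 -0.480
  outer loop
   vertex 2.0 4.6 4.1
   vertex 4.3 4.8 4.6
   vertex 4.8 3.8 2.8
  endloop
 endfacet
 facet normal -0.258 0.690 -0.676
  outer loop
   vertex 2.0 4.6 4.1
   vertex 2.6 1.3 0.5
   vertex 0.5 1.2 1.2
  endloop
 endfacet
 facet normal -0.110 0.724 -0.682
  outer loop
   vertex 2.0 4.6 4.1
   vertex 4.8 3.8 2.8
   vertex 2.6 1.3 0.5
  endloop
 endfacet
 facet normal -0.205 -0.078 0.976
  outer loop
   vertex 4.7 2.5 4.5
   vertex 4.3 4.8 4.6
   vertex 2.0 4.6 4.1
  endloop
 endfacet
 facet normal 0.866 -0.421 -0.271
  outer loop
   vertex 4.7 2.5 4.5
   vertex 2.9 0.6 1.7
   vertex 4.8 3.8 2.8
  endloop
 endfacet
 facet normal 0.970 0.161 0.180
  outer loop
   vertex 4.7 2.5 4.5
   vertex 4.8 3.8 2.8
   vertex 4.3 4.8 4.6
  endloop
 endfacet
 facet normal -0.633 -0.322 0.704
  outer loop
   vertex 2.4 2.5 3.5
   vertex 2.0 4.6 4.1
   vertex 0.5 1.2 1.2
  endloop
 endfacet
 facet normal -0.378 -0.320 0.869
  outer loop
   vertex 2.4 2.5 3.5
   vertex 4.7 2.5 4.5
   vertex 2.0 4.6 4.1
  endloop
 endfacet
 facet normal -0.309 -0.696 0.648
  outer loop
   vertex 2.4 2.5 3.5
   vertex 0.5 1.2 1.2
   vertex 2.9 0.6 1.7
  endloop
 endfacet
 facet normal -0.286 -0.698 0.657
  outer loop
   vertex 2.4 2.5 3.5
   vertex 2.9 0.6 1.7
   vertex 4.7 2.5 4.5
  endloop
 endfacet
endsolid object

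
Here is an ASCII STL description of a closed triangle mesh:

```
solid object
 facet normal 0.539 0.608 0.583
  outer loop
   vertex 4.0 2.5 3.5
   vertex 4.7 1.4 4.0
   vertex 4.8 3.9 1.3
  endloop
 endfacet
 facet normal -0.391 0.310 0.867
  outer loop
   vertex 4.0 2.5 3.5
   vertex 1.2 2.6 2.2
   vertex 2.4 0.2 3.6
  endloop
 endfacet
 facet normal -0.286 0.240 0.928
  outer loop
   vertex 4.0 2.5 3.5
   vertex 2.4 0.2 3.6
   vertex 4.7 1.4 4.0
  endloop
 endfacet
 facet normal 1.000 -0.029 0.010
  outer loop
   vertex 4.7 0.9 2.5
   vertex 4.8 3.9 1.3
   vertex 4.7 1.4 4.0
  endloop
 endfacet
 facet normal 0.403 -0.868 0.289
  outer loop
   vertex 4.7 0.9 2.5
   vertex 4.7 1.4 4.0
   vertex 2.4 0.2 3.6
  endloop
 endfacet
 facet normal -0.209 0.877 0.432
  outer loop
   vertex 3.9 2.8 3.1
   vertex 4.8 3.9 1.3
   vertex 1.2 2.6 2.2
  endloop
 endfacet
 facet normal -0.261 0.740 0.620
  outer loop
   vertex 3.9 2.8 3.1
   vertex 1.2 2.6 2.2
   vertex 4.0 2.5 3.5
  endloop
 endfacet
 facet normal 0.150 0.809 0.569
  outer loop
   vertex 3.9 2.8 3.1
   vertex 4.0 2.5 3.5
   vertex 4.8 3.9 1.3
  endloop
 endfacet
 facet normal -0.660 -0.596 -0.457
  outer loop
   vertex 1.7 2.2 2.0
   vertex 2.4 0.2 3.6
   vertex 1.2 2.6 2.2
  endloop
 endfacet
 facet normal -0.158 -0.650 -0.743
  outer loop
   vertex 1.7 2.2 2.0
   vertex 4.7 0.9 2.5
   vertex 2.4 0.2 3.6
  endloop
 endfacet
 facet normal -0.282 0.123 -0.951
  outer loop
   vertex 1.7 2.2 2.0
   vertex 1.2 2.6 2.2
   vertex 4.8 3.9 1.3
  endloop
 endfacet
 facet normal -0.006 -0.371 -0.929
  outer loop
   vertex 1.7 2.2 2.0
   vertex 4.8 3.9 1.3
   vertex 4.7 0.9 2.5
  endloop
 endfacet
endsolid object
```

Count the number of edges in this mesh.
18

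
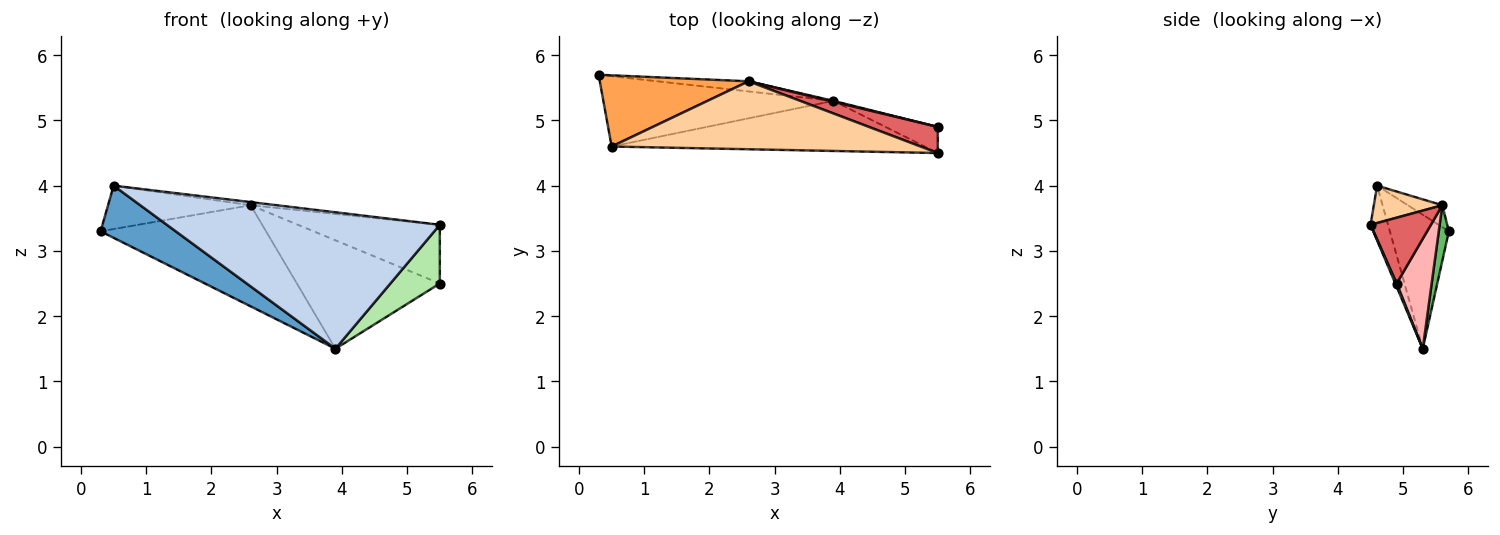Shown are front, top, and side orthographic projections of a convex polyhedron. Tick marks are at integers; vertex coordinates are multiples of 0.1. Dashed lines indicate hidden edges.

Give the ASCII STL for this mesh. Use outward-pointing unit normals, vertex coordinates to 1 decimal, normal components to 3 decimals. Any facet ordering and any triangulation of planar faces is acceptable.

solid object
 facet normal -0.424 -0.540 -0.727
  outer loop
   vertex 3.9 5.3 1.5
   vertex 0.5 4.6 4.0
   vertex 0.3 5.7 3.3
  endloop
 endfacet
 facet normal -0.060 -0.937 -0.344
  outer loop
   vertex 3.9 5.3 1.5
   vertex 5.5 4.5 3.4
   vertex 0.5 4.6 4.0
  endloop
 endfacet
 facet normal -0.125 0.516 0.847
  outer loop
   vertex 2.6 5.6 3.7
   vertex 0.3 5.7 3.3
   vertex 0.5 4.6 4.0
  endloop
 endfacet
 facet normal 0.120 0.046 0.992
  outer loop
   vertex 2.6 5.6 3.7
   vertex 0.5 4.6 4.0
   vertex 5.5 4.5 3.4
  endloop
 endfacet
 facet normal 0.061 0.993 -0.100
  outer loop
   vertex 2.6 5.6 3.7
   vertex 3.9 5.3 1.5
   vertex 0.3 5.7 3.3
  endloop
 endfacet
 facet normal 0.025 -0.914 -0.406
  outer loop
   vertex 5.5 4.9 2.5
   vertex 5.5 4.5 3.4
   vertex 3.9 5.3 1.5
  endloop
 endfacet
 facet normal 0.362 0.852 0.379
  outer loop
   vertex 5.5 4.9 2.5
   vertex 2.6 5.6 3.7
   vertex 5.5 4.5 3.4
  endloop
 endfacet
 facet normal 0.238 0.971 0.008
  outer loop
   vertex 5.5 4.9 2.5
   vertex 3.9 5.3 1.5
   vertex 2.6 5.6 3.7
  endloop
 endfacet
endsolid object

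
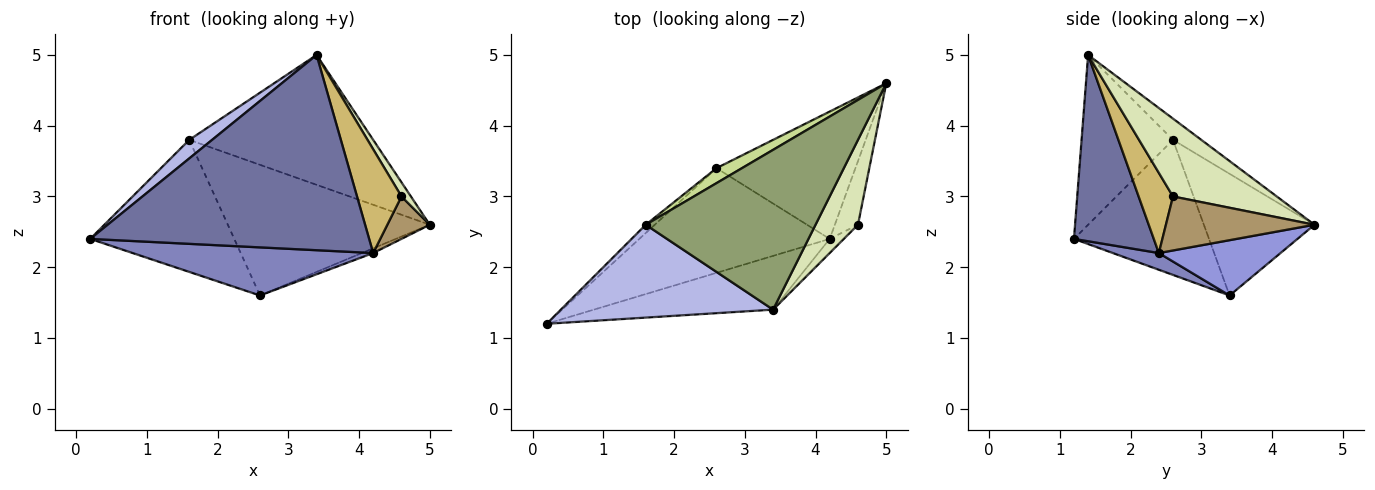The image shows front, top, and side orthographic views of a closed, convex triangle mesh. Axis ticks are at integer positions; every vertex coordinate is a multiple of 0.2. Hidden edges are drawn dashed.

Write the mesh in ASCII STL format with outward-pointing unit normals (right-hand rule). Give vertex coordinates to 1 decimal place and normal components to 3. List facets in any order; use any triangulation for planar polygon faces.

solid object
 facet normal 0.266 -0.929 -0.256
  outer loop
   vertex 4.2 2.4 2.2
   vertex 3.4 1.4 5.0
   vertex 0.2 1.2 2.4
  endloop
 endfacet
 facet normal 0.080 -0.416 -0.906
  outer loop
   vertex 4.2 2.4 2.2
   vertex 0.2 1.2 2.4
   vertex 2.6 3.4 1.6
  endloop
 endfacet
 facet normal 0.370 0.034 -0.929
  outer loop
   vertex 4.2 2.4 2.2
   vertex 2.6 3.4 1.6
   vertex 5.0 4.6 2.6
  endloop
 endfacet
 facet normal -0.617 -0.154 0.772
  outer loop
   vertex 1.6 2.6 3.8
   vertex 0.2 1.2 2.4
   vertex 3.4 1.4 5.0
  endloop
 endfacet
 facet normal -0.097 0.628 0.772
  outer loop
   vertex 1.6 2.6 3.8
   vertex 3.4 1.4 5.0
   vertex 5.0 4.6 2.6
  endloop
 endfacet
 facet normal -0.683 0.729 -0.046
  outer loop
   vertex 1.6 2.6 3.8
   vertex 2.6 3.4 1.6
   vertex 0.2 1.2 2.4
  endloop
 endfacet
 facet normal -0.478 0.873 0.100
  outer loop
   vertex 1.6 2.6 3.8
   vertex 5.0 4.6 2.6
   vertex 2.6 3.4 1.6
  endloop
 endfacet
 facet normal 0.875 -0.080 0.477
  outer loop
   vertex 4.6 2.6 3.0
   vertex 5.0 4.6 2.6
   vertex 3.4 1.4 5.0
  endloop
 endfacet
 facet normal 0.889 -0.254 -0.381
  outer loop
   vertex 4.6 2.6 3.0
   vertex 4.2 2.4 2.2
   vertex 5.0 4.6 2.6
  endloop
 endfacet
 facet normal 0.608 -0.787 -0.107
  outer loop
   vertex 4.6 2.6 3.0
   vertex 3.4 1.4 5.0
   vertex 4.2 2.4 2.2
  endloop
 endfacet
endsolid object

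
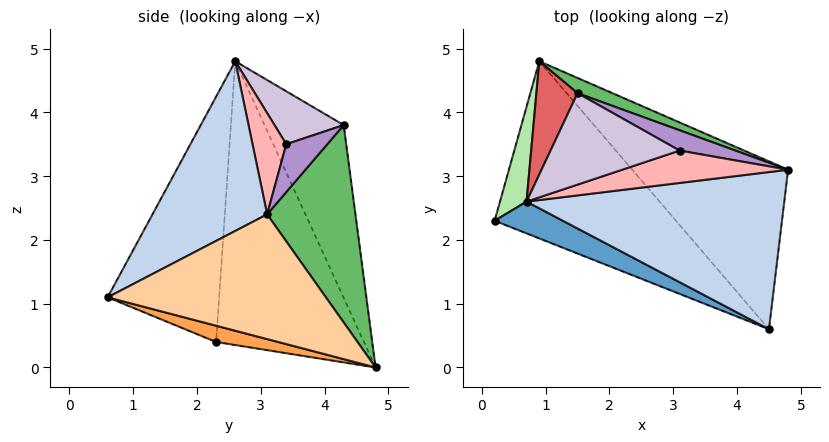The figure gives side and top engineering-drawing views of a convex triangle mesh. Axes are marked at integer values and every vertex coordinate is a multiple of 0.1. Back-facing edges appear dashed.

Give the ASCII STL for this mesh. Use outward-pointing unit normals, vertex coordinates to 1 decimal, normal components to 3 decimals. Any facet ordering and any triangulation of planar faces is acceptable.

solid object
 facet normal -0.380 -0.919 0.106
  outer loop
   vertex 0.7 2.6 4.8
   vertex 0.2 2.3 0.4
   vertex 4.5 0.6 1.1
  endloop
 endfacet
 facet normal 0.492 -0.447 0.747
  outer loop
   vertex 0.7 2.6 4.8
   vertex 4.5 0.6 1.1
   vertex 4.8 3.1 2.4
  endloop
 endfacet
 facet normal 0.088 -0.181 -0.980
  outer loop
   vertex 0.9 4.8 0.0
   vertex 4.5 0.6 1.1
   vertex 0.2 2.3 0.4
  endloop
 endfacet
 facet normal 0.593 0.314 -0.741
  outer loop
   vertex 0.9 4.8 0.0
   vertex 4.8 3.1 2.4
   vertex 4.5 0.6 1.1
  endloop
 endfacet
 facet normal 0.365 0.929 0.065
  outer loop
   vertex 0.9 4.8 0.0
   vertex 1.5 4.3 3.8
   vertex 4.8 3.1 2.4
  endloop
 endfacet
 facet normal -0.955 0.282 0.089
  outer loop
   vertex 0.9 4.8 0.0
   vertex 0.2 2.3 0.4
   vertex 0.7 2.6 4.8
  endloop
 endfacet
 facet normal -0.836 0.511 0.199
  outer loop
   vertex 0.9 4.8 0.0
   vertex 0.7 2.6 4.8
   vertex 1.5 4.3 3.8
  endloop
 endfacet
 facet normal 0.513 -0.174 0.841
  outer loop
   vertex 3.1 3.4 3.5
   vertex 0.7 2.6 4.8
   vertex 4.8 3.1 2.4
  endloop
 endfacet
 facet normal 0.483 0.671 0.563
  outer loop
   vertex 3.1 3.4 3.5
   vertex 4.8 3.1 2.4
   vertex 1.5 4.3 3.8
  endloop
 endfacet
 facet normal 0.356 0.344 0.869
  outer loop
   vertex 3.1 3.4 3.5
   vertex 1.5 4.3 3.8
   vertex 0.7 2.6 4.8
  endloop
 endfacet
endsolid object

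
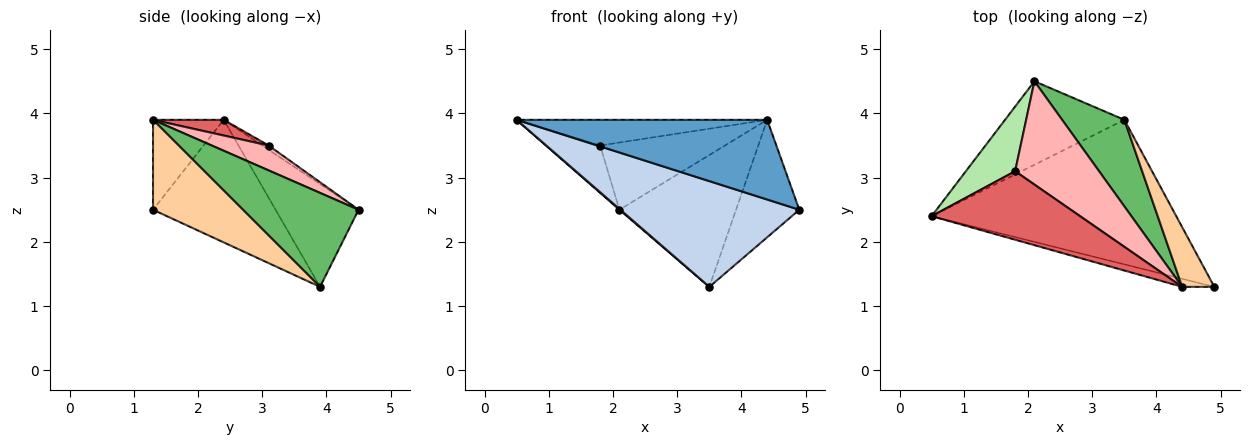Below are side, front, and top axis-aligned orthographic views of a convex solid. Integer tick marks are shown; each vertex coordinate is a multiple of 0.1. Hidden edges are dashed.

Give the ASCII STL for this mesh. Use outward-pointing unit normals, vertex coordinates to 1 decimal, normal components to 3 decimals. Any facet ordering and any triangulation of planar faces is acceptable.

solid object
 facet normal -0.270 -0.958 -0.096
  outer loop
   vertex 4.4 1.3 3.9
   vertex 0.5 2.4 3.9
   vertex 4.9 1.3 2.5
  endloop
 endfacet
 facet normal -0.375 -0.547 -0.748
  outer loop
   vertex 3.5 3.9 1.3
   vertex 4.9 1.3 2.5
   vertex 0.5 2.4 3.9
  endloop
 endfacet
 facet normal -0.653 -0.008 -0.758
  outer loop
   vertex 3.5 3.9 1.3
   vertex 0.5 2.4 3.9
   vertex 2.1 4.5 2.5
  endloop
 endfacet
 facet normal 0.785 0.552 0.280
  outer loop
   vertex 3.5 3.9 1.3
   vertex 4.4 1.3 3.9
   vertex 4.9 1.3 2.5
  endloop
 endfacet
 facet normal 0.638 0.644 0.423
  outer loop
   vertex 3.5 3.9 1.3
   vertex 2.1 4.5 2.5
   vertex 4.4 1.3 3.9
  endloop
 endfacet
 facet normal -0.070 0.590 0.805
  outer loop
   vertex 1.8 3.1 3.5
   vertex 2.1 4.5 2.5
   vertex 0.5 2.4 3.9
  endloop
 endfacet
 facet normal 0.099 0.349 0.932
  outer loop
   vertex 1.8 3.1 3.5
   vertex 0.5 2.4 3.9
   vertex 4.4 1.3 3.9
  endloop
 endfacet
 facet normal 0.241 0.529 0.813
  outer loop
   vertex 1.8 3.1 3.5
   vertex 4.4 1.3 3.9
   vertex 2.1 4.5 2.5
  endloop
 endfacet
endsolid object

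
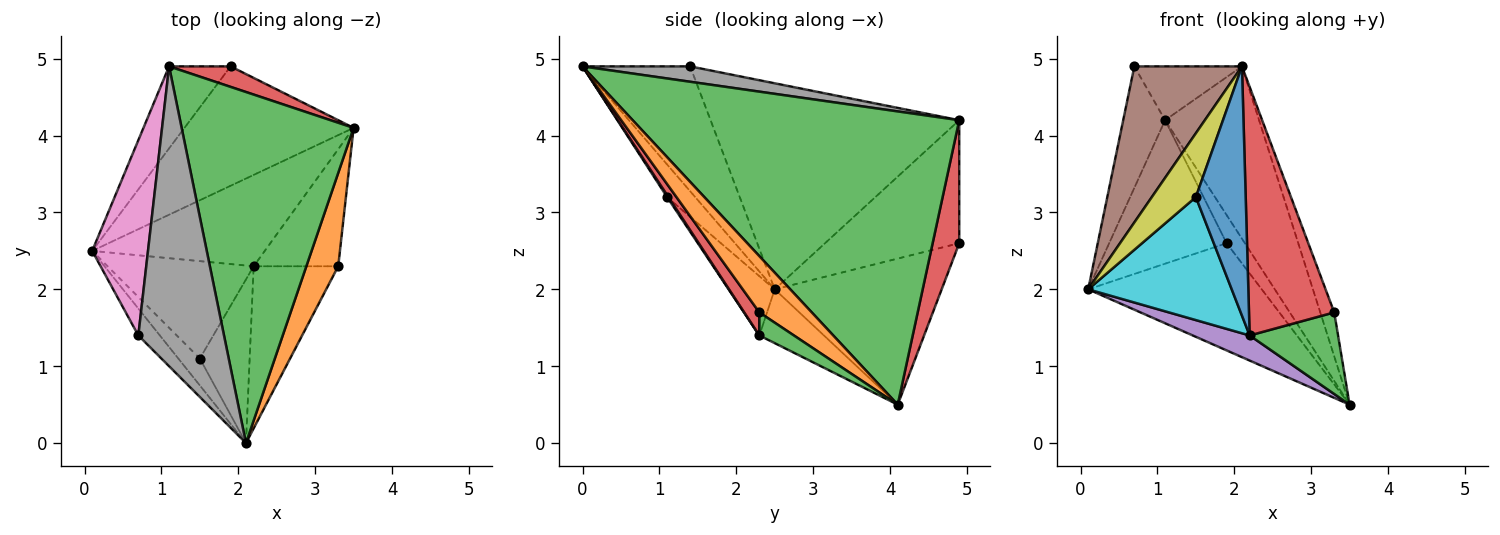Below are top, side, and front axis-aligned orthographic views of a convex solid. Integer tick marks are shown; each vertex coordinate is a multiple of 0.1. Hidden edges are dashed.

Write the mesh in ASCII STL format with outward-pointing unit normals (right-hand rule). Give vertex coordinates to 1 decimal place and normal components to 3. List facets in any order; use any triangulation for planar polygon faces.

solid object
 facet normal -0.541 0.562 -0.626
  outer loop
   vertex 1.9 4.9 2.6
   vertex 3.5 4.1 0.5
   vertex 0.1 2.5 2.0
  endloop
 endfacet
 facet normal -0.704 0.616 -0.352
  outer loop
   vertex 1.1 4.9 4.2
   vertex 1.9 4.9 2.6
   vertex 0.1 2.5 2.0
  endloop
 endfacet
 facet normal 0.837 0.241 0.491
  outer loop
   vertex 1.1 4.9 4.2
   vertex 2.1 0.0 4.9
   vertex 3.5 4.1 0.5
  endloop
 endfacet
 facet normal 0.762 0.524 0.381
  outer loop
   vertex 1.1 4.9 4.2
   vertex 3.5 4.1 0.5
   vertex 1.9 4.9 2.6
  endloop
 endfacet
 facet normal -0.288 -0.254 -0.923
  outer loop
   vertex 2.2 2.3 1.4
   vertex 0.1 2.5 2.0
   vertex 3.5 4.1 0.5
  endloop
 endfacet
 facet normal -0.702 -0.702 -0.121
  outer loop
   vertex 0.7 1.4 4.9
   vertex 0.1 2.5 2.0
   vertex 2.1 0.0 4.9
  endloop
 endfacet
 facet normal -0.953 0.160 0.258
  outer loop
   vertex 0.7 1.4 4.9
   vertex 1.1 4.9 4.2
   vertex 0.1 2.5 2.0
  endloop
 endfacet
 facet normal 0.174 0.174 0.969
  outer loop
   vertex 0.7 1.4 4.9
   vertex 2.1 0.0 4.9
   vertex 1.1 4.9 4.2
  endloop
 endfacet
 facet normal -0.507 -0.794 -0.335
  outer loop
   vertex 1.5 1.1 3.2
   vertex 2.1 0.0 4.9
   vertex 0.1 2.5 2.0
  endloop
 endfacet
 facet normal -0.244 -0.760 -0.602
  outer loop
   vertex 1.5 1.1 3.2
   vertex 0.1 2.5 2.0
   vertex 2.2 2.3 1.4
  endloop
 endfacet
 facet normal 0.022 -0.836 -0.549
  outer loop
   vertex 1.5 1.1 3.2
   vertex 2.2 2.3 1.4
   vertex 2.1 0.0 4.9
  endloop
 endfacet
 facet normal 0.848 0.226 0.480
  outer loop
   vertex 3.3 2.3 1.7
   vertex 3.5 4.1 0.5
   vertex 2.1 0.0 4.9
  endloop
 endfacet
 facet normal 0.218 -0.558 -0.801
  outer loop
   vertex 3.3 2.3 1.7
   vertex 2.2 2.3 1.4
   vertex 3.5 4.1 0.5
  endloop
 endfacet
 facet normal 0.147 -0.829 -0.540
  outer loop
   vertex 3.3 2.3 1.7
   vertex 2.1 0.0 4.9
   vertex 2.2 2.3 1.4
  endloop
 endfacet
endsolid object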